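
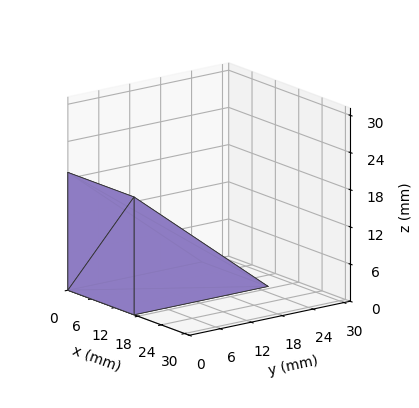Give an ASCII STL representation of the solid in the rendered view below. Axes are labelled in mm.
Reading the render: the shape is a wedge (ramp): 17 × 26 mm base, rising to 19 mm along the y=0 edge and sloping linearly to z=0 at y=26 (dimensions read to the nearest mm from the axis ticks). For the STL, each face is triangulated and given an outward normal.

solid part
  facet normal 0.0000 0.0000 -1.0000
    outer loop
      vertex 17.0 26.0 0.0
      vertex 17.0 0.0 0.0
      vertex 0.0 0.0 0.0
    endloop
  endfacet
  facet normal 0.0000 0.0000 -1.0000
    outer loop
      vertex 0.0 26.0 0.0
      vertex 17.0 26.0 0.0
      vertex 0.0 0.0 0.0
    endloop
  endfacet
  facet normal 0.0000 -1.0000 0.0000
    outer loop
      vertex 0.0 0.0 0.0
      vertex 17.0 0.0 0.0
      vertex 17.0 0.0 19.0
    endloop
  endfacet
  facet normal 0.0000 -1.0000 0.0000
    outer loop
      vertex 0.0 0.0 0.0
      vertex 17.0 0.0 19.0
      vertex 0.0 0.0 19.0
    endloop
  endfacet
  facet normal 0.0000 0.5900 0.8074
    outer loop
      vertex 0.0 0.0 19.0
      vertex 17.0 0.0 19.0
      vertex 17.0 26.0 0.0
    endloop
  endfacet
  facet normal 0.0000 0.5900 0.8074
    outer loop
      vertex 0.0 0.0 19.0
      vertex 17.0 26.0 0.0
      vertex 0.0 26.0 0.0
    endloop
  endfacet
  facet normal -1.0000 0.0000 0.0000
    outer loop
      vertex 0.0 0.0 19.0
      vertex 0.0 26.0 0.0
      vertex 0.0 0.0 0.0
    endloop
  endfacet
  facet normal 1.0000 0.0000 0.0000
    outer loop
      vertex 17.0 0.0 0.0
      vertex 17.0 26.0 0.0
      vertex 17.0 0.0 19.0
    endloop
  endfacet
endsolid part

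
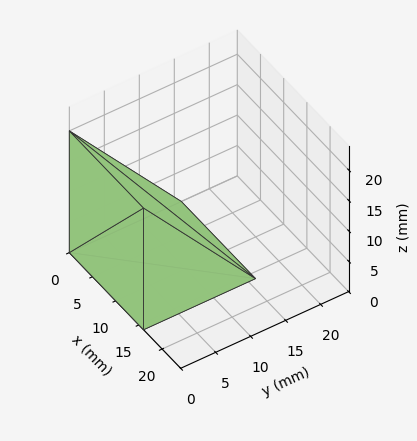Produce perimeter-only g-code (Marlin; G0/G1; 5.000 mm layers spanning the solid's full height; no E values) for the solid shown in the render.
Reading the render: the shape is a wedge (ramp): 16 × 16 mm base, rising to 20 mm along the y=0 edge and sloping linearly to z=0 at y=16 (dimensions read to the nearest mm from the axis ticks). For the g-code, the solid's height is divided into equal slices at the stated Δz and each level perimeter traced with G1 moves after a G0 lift.

; perimeter-only toolpath
G21 ; units = mm
G90 ; absolute positioning
G28 ; home
; layer 1
G0 Z5.000
G0 X0.000 Y0.000
G1 X16.000 Y0.000
G1 X16.000 Y12.000
G1 X0.000 Y12.000
G1 X0.000 Y0.000
; layer 2
G0 Z10.000
G0 X0.000 Y0.000
G1 X16.000 Y0.000
G1 X16.000 Y8.000
G1 X0.000 Y8.000
G1 X0.000 Y0.000
; layer 3
G0 Z15.000
G0 X0.000 Y0.000
G1 X16.000 Y0.000
G1 X16.000 Y4.000
G1 X0.000 Y4.000
G1 X0.000 Y0.000
M2 ; end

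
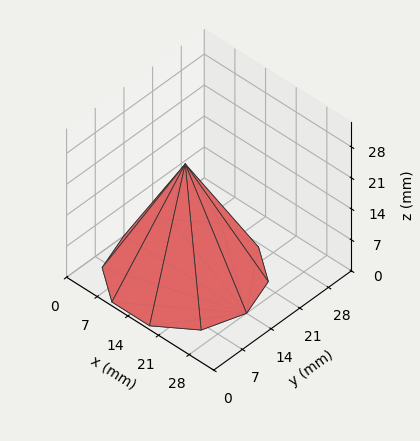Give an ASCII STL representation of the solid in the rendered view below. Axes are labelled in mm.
Reading the render: the shape is a regular 10-sided pyramid, base circumscribed radius ≈ 14 mm, apex at z ≈ 25 mm (dimensions read to the nearest mm from the axis ticks). For the STL, each face is triangulated and given an outward normal.

solid part
  facet normal 0.0000 0.0000 -1.0000
    outer loop
      vertex 18.3 27.3 0.0
      vertex 25.3 22.2 0.0
      vertex 28.0 14.0 0.0
    endloop
  endfacet
  facet normal 0.0000 0.0000 -1.0000
    outer loop
      vertex 9.7 27.3 0.0
      vertex 18.3 27.3 0.0
      vertex 28.0 14.0 0.0
    endloop
  endfacet
  facet normal 0.0000 0.0000 -1.0000
    outer loop
      vertex 2.7 22.2 0.0
      vertex 9.7 27.3 0.0
      vertex 28.0 14.0 0.0
    endloop
  endfacet
  facet normal 0.0000 0.0000 -1.0000
    outer loop
      vertex 0.0 14.0 0.0
      vertex 2.7 22.2 0.0
      vertex 28.0 14.0 0.0
    endloop
  endfacet
  facet normal 0.0000 0.0000 -1.0000
    outer loop
      vertex 2.7 5.8 0.0
      vertex 0.0 14.0 0.0
      vertex 28.0 14.0 0.0
    endloop
  endfacet
  facet normal 0.0000 0.0000 -1.0000
    outer loop
      vertex 9.7 0.7 0.0
      vertex 2.7 5.8 0.0
      vertex 28.0 14.0 0.0
    endloop
  endfacet
  facet normal 0.0000 0.0000 -1.0000
    outer loop
      vertex 18.3 0.7 0.0
      vertex 9.7 0.7 0.0
      vertex 28.0 14.0 0.0
    endloop
  endfacet
  facet normal 0.0000 0.0000 -1.0000
    outer loop
      vertex 25.3 5.8 0.0
      vertex 18.3 0.7 0.0
      vertex 28.0 14.0 0.0
    endloop
  endfacet
  facet normal 0.8386 0.2761 0.4696
    outer loop
      vertex 28.0 14.0 0.0
      vertex 25.3 22.2 0.0
      vertex 14.0 14.0 25.0
    endloop
  endfacet
  facet normal 0.5200 0.7138 0.4692
    outer loop
      vertex 25.3 22.2 0.0
      vertex 18.3 27.3 0.0
      vertex 14.0 14.0 25.0
    endloop
  endfacet
  facet normal 0.0000 0.8828 0.4697
    outer loop
      vertex 18.3 27.3 0.0
      vertex 9.7 27.3 0.0
      vertex 14.0 14.0 25.0
    endloop
  endfacet
  facet normal -0.5200 0.7138 0.4692
    outer loop
      vertex 9.7 27.3 0.0
      vertex 2.7 22.2 0.0
      vertex 14.0 14.0 25.0
    endloop
  endfacet
  facet normal -0.8386 0.2761 0.4696
    outer loop
      vertex 2.7 22.2 0.0
      vertex 0.0 14.0 0.0
      vertex 14.0 14.0 25.0
    endloop
  endfacet
  facet normal -0.8386 -0.2761 0.4696
    outer loop
      vertex 0.0 14.0 0.0
      vertex 2.7 5.8 0.0
      vertex 14.0 14.0 25.0
    endloop
  endfacet
  facet normal -0.5200 -0.7138 0.4692
    outer loop
      vertex 2.7 5.8 0.0
      vertex 9.7 0.7 0.0
      vertex 14.0 14.0 25.0
    endloop
  endfacet
  facet normal 0.0000 -0.8828 0.4697
    outer loop
      vertex 9.7 0.7 0.0
      vertex 18.3 0.7 0.0
      vertex 14.0 14.0 25.0
    endloop
  endfacet
  facet normal 0.5200 -0.7138 0.4692
    outer loop
      vertex 18.3 0.7 0.0
      vertex 25.3 5.8 0.0
      vertex 14.0 14.0 25.0
    endloop
  endfacet
  facet normal 0.8386 -0.2761 0.4696
    outer loop
      vertex 25.3 5.8 0.0
      vertex 28.0 14.0 0.0
      vertex 14.0 14.0 25.0
    endloop
  endfacet
endsolid part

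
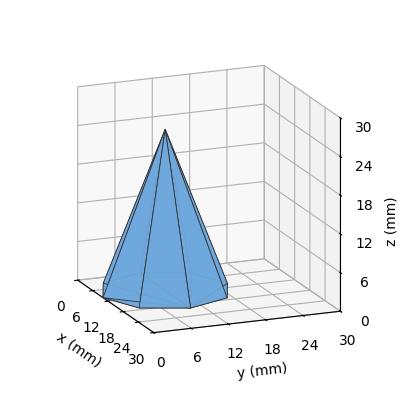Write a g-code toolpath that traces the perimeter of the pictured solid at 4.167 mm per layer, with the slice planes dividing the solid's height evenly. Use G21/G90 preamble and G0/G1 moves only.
Reading the render: the shape is a regular 8-sided pyramid, base circumscribed radius ≈ 10 mm, apex at z ≈ 25 mm (dimensions read to the nearest mm from the axis ticks). For the g-code, the solid's height is divided into equal slices at the stated Δz and each level perimeter traced with G1 moves after a G0 lift.

; perimeter-only toolpath
G21 ; units = mm
G90 ; absolute positioning
G28 ; home
; layer 1
G0 Z4.167
G0 X18.333 Y10.000
G1 X15.893 Y15.893
G1 X10.000 Y18.333
G1 X4.107 Y15.893
G1 X1.667 Y10.000
G1 X4.107 Y4.107
G1 X10.000 Y1.667
G1 X15.893 Y4.107
G1 X18.333 Y10.000
; layer 2
G0 Z8.333
G0 X16.667 Y10.000
G1 X14.714 Y14.714
G1 X10.000 Y16.667
G1 X5.286 Y14.714
G1 X3.333 Y10.000
G1 X5.286 Y5.286
G1 X10.000 Y3.333
G1 X14.714 Y5.286
G1 X16.667 Y10.000
; layer 3
G0 Z12.500
G0 X15.000 Y10.000
G1 X13.536 Y13.536
G1 X10.000 Y15.000
G1 X6.465 Y13.536
G1 X5.000 Y10.000
G1 X6.465 Y6.465
G1 X10.000 Y5.000
G1 X13.536 Y6.465
G1 X15.000 Y10.000
; layer 4
G0 Z16.667
G0 X13.333 Y10.000
G1 X12.357 Y12.357
G1 X10.000 Y13.333
G1 X7.643 Y12.357
G1 X6.667 Y10.000
G1 X7.643 Y7.643
G1 X10.000 Y6.667
G1 X12.357 Y7.643
G1 X13.333 Y10.000
; layer 5
G0 Z20.833
G0 X11.667 Y10.000
G1 X11.178 Y11.178
G1 X10.000 Y11.667
G1 X8.822 Y11.178
G1 X8.333 Y10.000
G1 X8.822 Y8.822
G1 X10.000 Y8.333
G1 X11.178 Y8.822
G1 X11.667 Y10.000
M2 ; end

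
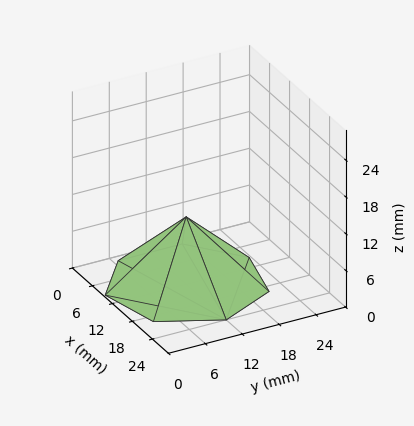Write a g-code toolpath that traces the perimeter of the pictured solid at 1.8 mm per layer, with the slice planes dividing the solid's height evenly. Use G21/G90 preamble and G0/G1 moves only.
Reading the render: the shape is a regular 7-sided pyramid, base circumscribed radius ≈ 12 mm, apex at z ≈ 11 mm (dimensions read to the nearest mm from the axis ticks). For the g-code, the solid's height is divided into equal slices at the stated Δz and each level perimeter traced with G1 moves after a G0 lift.

; perimeter-only toolpath
G21 ; units = mm
G90 ; absolute positioning
G28 ; home
; layer 1
G0 Z1.8
G0 X22.0 Y12.0
G1 X18.2 Y19.8
G1 X9.8 Y21.8
G1 X3.0 Y16.3
G1 X3.0 Y7.7
G1 X9.8 Y2.2
G1 X18.2 Y4.2
G1 X22.0 Y12.0
; layer 2
G0 Z3.7
G0 X20.0 Y12.0
G1 X17.0 Y18.3
G1 X10.2 Y19.8
G1 X4.8 Y15.5
G1 X4.8 Y8.5
G1 X10.2 Y4.2
G1 X17.0 Y5.7
G1 X20.0 Y12.0
; layer 3
G0 Z5.5
G0 X18.0 Y12.0
G1 X15.8 Y16.7
G1 X10.7 Y17.9
G1 X6.6 Y14.6
G1 X6.6 Y9.4
G1 X10.7 Y6.2
G1 X15.8 Y7.3
G1 X18.0 Y12.0
; layer 4
G0 Z7.3
G0 X16.0 Y12.0
G1 X14.5 Y15.1
G1 X11.1 Y15.9
G1 X8.4 Y13.7
G1 X8.4 Y10.3
G1 X11.1 Y8.1
G1 X14.5 Y8.9
G1 X16.0 Y12.0
; layer 5
G0 Z9.2
G0 X14.0 Y12.0
G1 X13.3 Y13.6
G1 X11.6 Y14.0
G1 X10.2 Y12.9
G1 X10.2 Y11.1
G1 X11.6 Y10.1
G1 X13.3 Y10.4
G1 X14.0 Y12.0
M2 ; end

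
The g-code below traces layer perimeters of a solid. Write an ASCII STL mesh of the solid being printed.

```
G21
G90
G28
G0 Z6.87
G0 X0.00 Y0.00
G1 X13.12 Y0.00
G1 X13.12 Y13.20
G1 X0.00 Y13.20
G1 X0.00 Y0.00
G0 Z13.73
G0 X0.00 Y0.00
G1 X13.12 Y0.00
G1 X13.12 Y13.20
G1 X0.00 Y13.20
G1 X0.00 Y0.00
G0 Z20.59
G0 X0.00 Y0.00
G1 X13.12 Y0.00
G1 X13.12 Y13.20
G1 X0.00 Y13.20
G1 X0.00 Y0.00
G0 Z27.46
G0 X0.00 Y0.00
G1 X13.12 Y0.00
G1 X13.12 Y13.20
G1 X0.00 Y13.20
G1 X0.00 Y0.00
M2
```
solid part
  facet normal 0.0000 0.0000 -1.0000
    outer loop
      vertex 13.12 13.20 0.00
      vertex 13.12 0.00 0.00
      vertex 0.00 0.00 0.00
    endloop
  endfacet
  facet normal 0.0000 0.0000 -1.0000
    outer loop
      vertex 0.00 13.20 0.00
      vertex 13.12 13.20 0.00
      vertex 0.00 0.00 0.00
    endloop
  endfacet
  facet normal 0.0000 0.0000 1.0000
    outer loop
      vertex 0.00 0.00 27.46
      vertex 13.12 0.00 27.46
      vertex 13.12 13.20 27.46
    endloop
  endfacet
  facet normal 0.0000 0.0000 1.0000
    outer loop
      vertex 0.00 0.00 27.46
      vertex 13.12 13.20 27.46
      vertex 0.00 13.20 27.46
    endloop
  endfacet
  facet normal 0.0000 -1.0000 0.0000
    outer loop
      vertex 0.00 0.00 0.00
      vertex 13.12 0.00 0.00
      vertex 13.12 0.00 27.46
    endloop
  endfacet
  facet normal 0.0000 -1.0000 0.0000
    outer loop
      vertex 0.00 0.00 0.00
      vertex 13.12 0.00 27.46
      vertex 0.00 0.00 27.46
    endloop
  endfacet
  facet normal 0.0000 1.0000 0.0000
    outer loop
      vertex 13.12 13.20 27.46
      vertex 13.12 13.20 0.00
      vertex 0.00 13.20 0.00
    endloop
  endfacet
  facet normal 0.0000 1.0000 0.0000
    outer loop
      vertex 0.00 13.20 27.46
      vertex 13.12 13.20 27.46
      vertex 0.00 13.20 0.00
    endloop
  endfacet
  facet normal -1.0000 0.0000 0.0000
    outer loop
      vertex 0.00 13.20 27.46
      vertex 0.00 13.20 0.00
      vertex 0.00 0.00 0.00
    endloop
  endfacet
  facet normal -1.0000 0.0000 0.0000
    outer loop
      vertex 0.00 0.00 27.46
      vertex 0.00 13.20 27.46
      vertex 0.00 0.00 0.00
    endloop
  endfacet
  facet normal 1.0000 0.0000 0.0000
    outer loop
      vertex 13.12 0.00 0.00
      vertex 13.12 13.20 0.00
      vertex 13.12 13.20 27.46
    endloop
  endfacet
  facet normal 1.0000 0.0000 0.0000
    outer loop
      vertex 13.12 0.00 0.00
      vertex 13.12 13.20 27.46
      vertex 13.12 0.00 27.46
    endloop
  endfacet
endsolid part

The G0 Z moves step by Δz≈6.87 mm. Every layer's G1 loop is the same polygon, so the solid is a straight extrusion of it from z=0 to z≈27.5. Closing with flat bottom and top caps and triangulating gives 12 facets — a rectangular box, roughly 13.1 × 13.2 mm footprint and 27.5 mm tall.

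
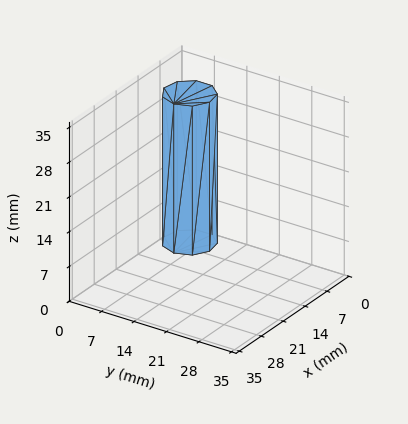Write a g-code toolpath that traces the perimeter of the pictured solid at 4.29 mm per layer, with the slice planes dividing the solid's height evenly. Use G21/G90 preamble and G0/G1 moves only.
Reading the render: the shape is a regular 9-sided prism (a cylinder approximated with 9 flat sides), circumscribed radius ≈ 5 mm, height ≈ 30 mm (dimensions read to the nearest mm from the axis ticks). For the g-code, the solid's height is divided into equal slices at the stated Δz and each level perimeter traced with G1 moves after a G0 lift.

; perimeter-only toolpath
G21 ; units = mm
G90 ; absolute positioning
G28 ; home
; layer 1
G0 Z4.29
G0 X10.00 Y5.00
G1 X8.83 Y8.21
G1 X5.87 Y9.92
G1 X2.50 Y9.33
G1 X0.30 Y6.71
G1 X0.30 Y3.29
G1 X2.50 Y0.67
G1 X5.87 Y0.08
G1 X8.83 Y1.79
G1 X10.00 Y5.00
; layer 2
G0 Z8.57
G0 X10.00 Y5.00
G1 X8.83 Y8.21
G1 X5.87 Y9.92
G1 X2.50 Y9.33
G1 X0.30 Y6.71
G1 X0.30 Y3.29
G1 X2.50 Y0.67
G1 X5.87 Y0.08
G1 X8.83 Y1.79
G1 X10.00 Y5.00
; layer 3
G0 Z12.86
G0 X10.00 Y5.00
G1 X8.83 Y8.21
G1 X5.87 Y9.92
G1 X2.50 Y9.33
G1 X0.30 Y6.71
G1 X0.30 Y3.29
G1 X2.50 Y0.67
G1 X5.87 Y0.08
G1 X8.83 Y1.79
G1 X10.00 Y5.00
; layer 4
G0 Z17.14
G0 X10.00 Y5.00
G1 X8.83 Y8.21
G1 X5.87 Y9.92
G1 X2.50 Y9.33
G1 X0.30 Y6.71
G1 X0.30 Y3.29
G1 X2.50 Y0.67
G1 X5.87 Y0.08
G1 X8.83 Y1.79
G1 X10.00 Y5.00
; layer 5
G0 Z21.43
G0 X10.00 Y5.00
G1 X8.83 Y8.21
G1 X5.87 Y9.92
G1 X2.50 Y9.33
G1 X0.30 Y6.71
G1 X0.30 Y3.29
G1 X2.50 Y0.67
G1 X5.87 Y0.08
G1 X8.83 Y1.79
G1 X10.00 Y5.00
; layer 6
G0 Z25.71
G0 X10.00 Y5.00
G1 X8.83 Y8.21
G1 X5.87 Y9.92
G1 X2.50 Y9.33
G1 X0.30 Y6.71
G1 X0.30 Y3.29
G1 X2.50 Y0.67
G1 X5.87 Y0.08
G1 X8.83 Y1.79
G1 X10.00 Y5.00
; layer 7
G0 Z30.00
G0 X10.00 Y5.00
G1 X8.83 Y8.21
G1 X5.87 Y9.92
G1 X2.50 Y9.33
G1 X0.30 Y6.71
G1 X0.30 Y3.29
G1 X2.50 Y0.67
G1 X5.87 Y0.08
G1 X8.83 Y1.79
G1 X10.00 Y5.00
M2 ; end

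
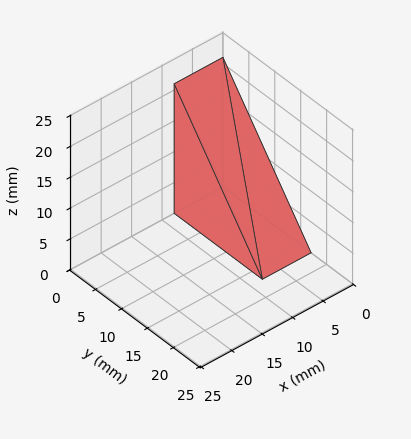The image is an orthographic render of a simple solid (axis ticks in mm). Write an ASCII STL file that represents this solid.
Reading the render: the shape is a wedge (ramp): 8 × 17 mm base, rising to 21 mm along the y=0 edge and sloping linearly to z=0 at y=17 (dimensions read to the nearest mm from the axis ticks). For the STL, each face is triangulated and given an outward normal.

solid part
  facet normal 0.0000 0.0000 -1.0000
    outer loop
      vertex 8.0 17.0 0.0
      vertex 8.0 0.0 0.0
      vertex 0.0 0.0 0.0
    endloop
  endfacet
  facet normal 0.0000 0.0000 -1.0000
    outer loop
      vertex 0.0 17.0 0.0
      vertex 8.0 17.0 0.0
      vertex 0.0 0.0 0.0
    endloop
  endfacet
  facet normal 0.0000 -1.0000 0.0000
    outer loop
      vertex 0.0 0.0 0.0
      vertex 8.0 0.0 0.0
      vertex 8.0 0.0 21.0
    endloop
  endfacet
  facet normal 0.0000 -1.0000 0.0000
    outer loop
      vertex 0.0 0.0 0.0
      vertex 8.0 0.0 21.0
      vertex 0.0 0.0 21.0
    endloop
  endfacet
  facet normal 0.0000 0.7772 0.6292
    outer loop
      vertex 0.0 0.0 21.0
      vertex 8.0 0.0 21.0
      vertex 8.0 17.0 0.0
    endloop
  endfacet
  facet normal 0.0000 0.7772 0.6292
    outer loop
      vertex 0.0 0.0 21.0
      vertex 8.0 17.0 0.0
      vertex 0.0 17.0 0.0
    endloop
  endfacet
  facet normal -1.0000 0.0000 0.0000
    outer loop
      vertex 0.0 0.0 21.0
      vertex 0.0 17.0 0.0
      vertex 0.0 0.0 0.0
    endloop
  endfacet
  facet normal 1.0000 0.0000 0.0000
    outer loop
      vertex 8.0 0.0 0.0
      vertex 8.0 17.0 0.0
      vertex 8.0 0.0 21.0
    endloop
  endfacet
endsolid part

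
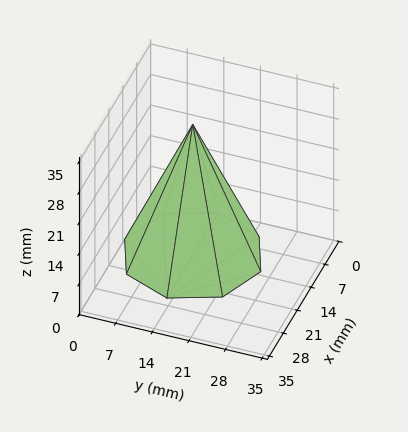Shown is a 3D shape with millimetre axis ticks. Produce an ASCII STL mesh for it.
Reading the render: the shape is a regular 8-sided pyramid, base circumscribed radius ≈ 13 mm, apex at z ≈ 30 mm (dimensions read to the nearest mm from the axis ticks). For the STL, each face is triangulated and given an outward normal.

solid part
  facet normal 0.0000 0.0000 -1.0000
    outer loop
      vertex 13.00 26.00 0.00
      vertex 22.19 22.19 0.00
      vertex 26.00 13.00 0.00
    endloop
  endfacet
  facet normal 0.0000 0.0000 -1.0000
    outer loop
      vertex 3.81 22.19 0.00
      vertex 13.00 26.00 0.00
      vertex 26.00 13.00 0.00
    endloop
  endfacet
  facet normal 0.0000 0.0000 -1.0000
    outer loop
      vertex 0.00 13.00 0.00
      vertex 3.81 22.19 0.00
      vertex 26.00 13.00 0.00
    endloop
  endfacet
  facet normal 0.0000 0.0000 -1.0000
    outer loop
      vertex 3.81 3.81 0.00
      vertex 0.00 13.00 0.00
      vertex 26.00 13.00 0.00
    endloop
  endfacet
  facet normal 0.0000 0.0000 -1.0000
    outer loop
      vertex 13.00 0.00 0.00
      vertex 3.81 3.81 0.00
      vertex 26.00 13.00 0.00
    endloop
  endfacet
  facet normal 0.0000 0.0000 -1.0000
    outer loop
      vertex 22.19 3.81 0.00
      vertex 13.00 0.00 0.00
      vertex 26.00 13.00 0.00
    endloop
  endfacet
  facet normal 0.8576 0.3555 0.3716
    outer loop
      vertex 26.00 13.00 0.00
      vertex 22.19 22.19 0.00
      vertex 13.00 13.00 30.00
    endloop
  endfacet
  facet normal 0.3555 0.8576 0.3716
    outer loop
      vertex 22.19 22.19 0.00
      vertex 13.00 26.00 0.00
      vertex 13.00 13.00 30.00
    endloop
  endfacet
  facet normal -0.3555 0.8576 0.3716
    outer loop
      vertex 13.00 26.00 0.00
      vertex 3.81 22.19 0.00
      vertex 13.00 13.00 30.00
    endloop
  endfacet
  facet normal -0.8576 0.3555 0.3716
    outer loop
      vertex 3.81 22.19 0.00
      vertex 0.00 13.00 0.00
      vertex 13.00 13.00 30.00
    endloop
  endfacet
  facet normal -0.8576 -0.3555 0.3716
    outer loop
      vertex 0.00 13.00 0.00
      vertex 3.81 3.81 0.00
      vertex 13.00 13.00 30.00
    endloop
  endfacet
  facet normal -0.3555 -0.8576 0.3716
    outer loop
      vertex 3.81 3.81 0.00
      vertex 13.00 0.00 0.00
      vertex 13.00 13.00 30.00
    endloop
  endfacet
  facet normal 0.3555 -0.8576 0.3716
    outer loop
      vertex 13.00 0.00 0.00
      vertex 22.19 3.81 0.00
      vertex 13.00 13.00 30.00
    endloop
  endfacet
  facet normal 0.8576 -0.3555 0.3716
    outer loop
      vertex 22.19 3.81 0.00
      vertex 26.00 13.00 0.00
      vertex 13.00 13.00 30.00
    endloop
  endfacet
endsolid part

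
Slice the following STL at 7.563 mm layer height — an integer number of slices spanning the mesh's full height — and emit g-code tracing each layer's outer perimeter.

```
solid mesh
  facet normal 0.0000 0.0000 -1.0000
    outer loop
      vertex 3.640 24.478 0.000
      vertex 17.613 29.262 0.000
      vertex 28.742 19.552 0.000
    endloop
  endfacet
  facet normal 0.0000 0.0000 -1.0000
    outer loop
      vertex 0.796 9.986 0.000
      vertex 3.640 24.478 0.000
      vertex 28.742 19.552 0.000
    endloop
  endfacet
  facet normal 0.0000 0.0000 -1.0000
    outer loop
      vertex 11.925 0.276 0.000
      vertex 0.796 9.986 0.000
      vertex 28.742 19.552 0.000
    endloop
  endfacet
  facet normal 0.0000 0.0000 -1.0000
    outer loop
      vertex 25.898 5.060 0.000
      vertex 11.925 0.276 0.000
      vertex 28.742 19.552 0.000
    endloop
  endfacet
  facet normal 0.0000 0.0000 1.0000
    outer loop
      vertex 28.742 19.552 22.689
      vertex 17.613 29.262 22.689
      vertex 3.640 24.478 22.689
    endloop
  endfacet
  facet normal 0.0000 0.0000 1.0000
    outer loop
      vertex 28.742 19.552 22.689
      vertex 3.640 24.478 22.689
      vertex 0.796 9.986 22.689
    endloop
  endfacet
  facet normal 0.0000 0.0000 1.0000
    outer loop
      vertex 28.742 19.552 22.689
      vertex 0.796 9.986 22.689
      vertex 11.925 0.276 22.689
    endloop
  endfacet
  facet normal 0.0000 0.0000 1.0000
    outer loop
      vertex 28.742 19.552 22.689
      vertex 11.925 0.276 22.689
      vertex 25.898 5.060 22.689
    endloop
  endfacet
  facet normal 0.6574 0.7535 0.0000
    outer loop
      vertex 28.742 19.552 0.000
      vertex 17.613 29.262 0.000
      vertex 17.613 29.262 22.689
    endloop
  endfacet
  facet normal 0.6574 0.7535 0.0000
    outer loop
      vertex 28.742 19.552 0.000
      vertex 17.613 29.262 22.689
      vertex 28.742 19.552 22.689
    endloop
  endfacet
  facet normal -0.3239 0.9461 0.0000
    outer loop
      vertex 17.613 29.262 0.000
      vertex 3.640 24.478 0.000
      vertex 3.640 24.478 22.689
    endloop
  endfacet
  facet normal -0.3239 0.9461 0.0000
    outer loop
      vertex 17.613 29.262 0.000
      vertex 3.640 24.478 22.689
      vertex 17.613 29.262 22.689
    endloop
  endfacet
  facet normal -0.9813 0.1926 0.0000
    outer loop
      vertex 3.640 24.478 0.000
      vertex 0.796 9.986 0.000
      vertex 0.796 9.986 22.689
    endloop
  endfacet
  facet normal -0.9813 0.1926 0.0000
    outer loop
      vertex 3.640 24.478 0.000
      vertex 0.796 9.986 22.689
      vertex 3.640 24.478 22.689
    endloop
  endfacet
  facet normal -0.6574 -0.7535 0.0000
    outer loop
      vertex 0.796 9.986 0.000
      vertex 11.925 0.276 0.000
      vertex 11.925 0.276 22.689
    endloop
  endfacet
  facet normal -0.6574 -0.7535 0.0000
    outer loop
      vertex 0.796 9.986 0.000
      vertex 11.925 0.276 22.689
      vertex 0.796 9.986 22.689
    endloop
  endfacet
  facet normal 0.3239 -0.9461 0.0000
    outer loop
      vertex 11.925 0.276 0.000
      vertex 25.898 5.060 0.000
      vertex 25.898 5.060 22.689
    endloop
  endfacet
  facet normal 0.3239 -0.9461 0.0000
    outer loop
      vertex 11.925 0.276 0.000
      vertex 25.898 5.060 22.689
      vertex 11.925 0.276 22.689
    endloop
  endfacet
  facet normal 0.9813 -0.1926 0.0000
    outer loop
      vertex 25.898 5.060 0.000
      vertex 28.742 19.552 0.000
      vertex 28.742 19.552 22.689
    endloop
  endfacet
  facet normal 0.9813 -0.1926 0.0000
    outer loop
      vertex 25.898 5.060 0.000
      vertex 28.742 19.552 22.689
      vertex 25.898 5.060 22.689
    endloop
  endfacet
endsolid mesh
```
; perimeter-only toolpath
G21 ; units = mm
G90 ; absolute positioning
G28 ; home
; layer 1
G0 Z7.563
G0 X28.742 Y19.552
G1 X17.613 Y29.262
G1 X3.640 Y24.478
G1 X0.796 Y9.986
G1 X11.925 Y0.276
G1 X25.898 Y5.060
G1 X28.742 Y19.552
; layer 2
G0 Z15.126
G0 X28.742 Y19.552
G1 X17.613 Y29.262
G1 X3.640 Y24.478
G1 X0.796 Y9.986
G1 X11.925 Y0.276
G1 X25.898 Y5.060
G1 X28.742 Y19.552
; layer 3
G0 Z22.689
G0 X28.742 Y19.552
G1 X17.613 Y29.262
G1 X3.640 Y24.478
G1 X0.796 Y9.986
G1 X11.925 Y0.276
G1 X25.898 Y5.060
G1 X28.742 Y19.552
M2 ; end

The solid is a regular 6-sided prism (a cylinder approximated with 6 flat sides), circumscribed radius ≈ 14.8 mm, height ≈ 22.7 mm. Slicing at Δz = 7.563 mm — 3 equal slices spanning the solid's height, so layer i sits at z = i·h/3 — gives 3 non-empty perimeters. Each is a 6-segment closed polygon; G0 lifts to the layer z and rapids to the start vertex, then G1 traces the edges.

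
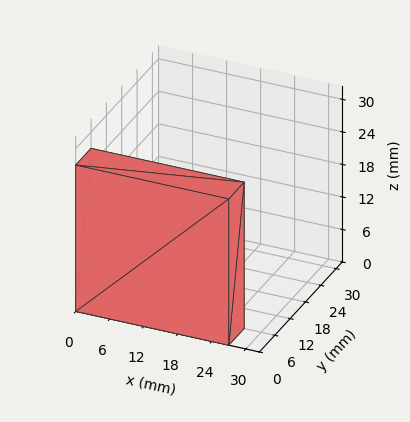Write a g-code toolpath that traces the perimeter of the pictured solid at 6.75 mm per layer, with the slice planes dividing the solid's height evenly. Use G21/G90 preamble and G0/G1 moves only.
Reading the render: the shape is a rectangular box, roughly 27 × 6 mm footprint and 27 mm tall (dimensions read to the nearest mm from the axis ticks). For the g-code, the solid's height is divided into equal slices at the stated Δz and each level perimeter traced with G1 moves after a G0 lift.

; perimeter-only toolpath
G21 ; units = mm
G90 ; absolute positioning
G28 ; home
; layer 1
G0 Z6.75
G0 X0.00 Y0.00
G1 X27.00 Y0.00
G1 X27.00 Y6.00
G1 X0.00 Y6.00
G1 X0.00 Y0.00
; layer 2
G0 Z13.50
G0 X0.00 Y0.00
G1 X27.00 Y0.00
G1 X27.00 Y6.00
G1 X0.00 Y6.00
G1 X0.00 Y0.00
; layer 3
G0 Z20.25
G0 X0.00 Y0.00
G1 X27.00 Y0.00
G1 X27.00 Y6.00
G1 X0.00 Y6.00
G1 X0.00 Y0.00
; layer 4
G0 Z27.00
G0 X0.00 Y0.00
G1 X27.00 Y0.00
G1 X27.00 Y6.00
G1 X0.00 Y6.00
G1 X0.00 Y0.00
M2 ; end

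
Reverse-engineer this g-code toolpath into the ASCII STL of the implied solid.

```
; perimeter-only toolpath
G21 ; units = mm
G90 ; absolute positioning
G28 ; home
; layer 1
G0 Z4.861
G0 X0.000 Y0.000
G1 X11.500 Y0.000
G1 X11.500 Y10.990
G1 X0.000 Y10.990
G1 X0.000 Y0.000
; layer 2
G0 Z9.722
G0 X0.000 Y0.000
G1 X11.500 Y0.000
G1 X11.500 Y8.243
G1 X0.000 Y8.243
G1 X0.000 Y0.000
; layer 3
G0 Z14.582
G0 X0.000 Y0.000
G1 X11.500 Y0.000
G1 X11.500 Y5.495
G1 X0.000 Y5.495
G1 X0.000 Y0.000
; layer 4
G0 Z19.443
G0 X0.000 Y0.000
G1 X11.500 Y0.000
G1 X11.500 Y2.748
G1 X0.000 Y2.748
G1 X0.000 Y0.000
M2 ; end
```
solid part
  facet normal 0.0000 0.0000 -1.0000
    outer loop
      vertex 11.500 13.738 0.000
      vertex 11.500 0.000 0.000
      vertex 0.000 0.000 0.000
    endloop
  endfacet
  facet normal 0.0000 0.0000 -1.0000
    outer loop
      vertex 0.000 13.738 0.000
      vertex 11.500 13.738 0.000
      vertex 0.000 0.000 0.000
    endloop
  endfacet
  facet normal 0.0000 -1.0000 0.0000
    outer loop
      vertex 0.000 0.000 0.000
      vertex 11.500 0.000 0.000
      vertex 11.500 0.000 24.304
    endloop
  endfacet
  facet normal 0.0000 -1.0000 0.0000
    outer loop
      vertex 0.000 0.000 0.000
      vertex 11.500 0.000 24.304
      vertex 0.000 0.000 24.304
    endloop
  endfacet
  facet normal 0.0000 0.8705 0.4921
    outer loop
      vertex 0.000 0.000 24.304
      vertex 11.500 0.000 24.304
      vertex 11.500 13.738 0.000
    endloop
  endfacet
  facet normal 0.0000 0.8705 0.4921
    outer loop
      vertex 0.000 0.000 24.304
      vertex 11.500 13.738 0.000
      vertex 0.000 13.738 0.000
    endloop
  endfacet
  facet normal -1.0000 0.0000 0.0000
    outer loop
      vertex 0.000 0.000 24.304
      vertex 0.000 13.738 0.000
      vertex 0.000 0.000 0.000
    endloop
  endfacet
  facet normal 1.0000 0.0000 0.0000
    outer loop
      vertex 11.500 0.000 0.000
      vertex 11.500 13.738 0.000
      vertex 11.500 0.000 24.304
    endloop
  endfacet
endsolid part

The G0 Z moves step by Δz≈4.861 mm. The G1 loops shrink linearly with z, so the solid tapers from its base footprint up to z≈24.3. Closing with a flat bottom cap and the tapered top and triangulating gives 8 facets — a wedge (ramp): 11.5 × 13.7 mm base, rising to 24.3 mm along the y=0 edge and sloping linearly to z=0 at y=13.7.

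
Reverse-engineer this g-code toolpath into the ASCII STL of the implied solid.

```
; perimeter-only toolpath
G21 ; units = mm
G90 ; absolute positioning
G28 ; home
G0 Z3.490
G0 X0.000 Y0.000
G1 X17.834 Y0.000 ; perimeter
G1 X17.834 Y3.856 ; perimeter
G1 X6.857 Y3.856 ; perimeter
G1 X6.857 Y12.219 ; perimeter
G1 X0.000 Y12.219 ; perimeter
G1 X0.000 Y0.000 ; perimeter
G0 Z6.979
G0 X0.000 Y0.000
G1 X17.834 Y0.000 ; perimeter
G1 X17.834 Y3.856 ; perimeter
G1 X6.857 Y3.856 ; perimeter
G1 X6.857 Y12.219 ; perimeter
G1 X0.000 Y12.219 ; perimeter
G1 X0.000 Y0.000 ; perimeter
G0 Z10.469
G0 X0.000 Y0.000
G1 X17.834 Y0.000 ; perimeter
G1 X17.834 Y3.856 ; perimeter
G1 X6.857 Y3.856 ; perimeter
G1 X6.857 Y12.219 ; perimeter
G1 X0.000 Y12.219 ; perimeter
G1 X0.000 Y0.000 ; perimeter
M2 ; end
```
solid part
  facet normal 0.0000 0.0000 -1.0000
    outer loop
      vertex 17.834 3.856 0.000
      vertex 17.834 0.000 0.000
      vertex 0.000 0.000 0.000
    endloop
  endfacet
  facet normal 0.0000 0.0000 -1.0000
    outer loop
      vertex 6.857 3.856 0.000
      vertex 17.834 3.856 0.000
      vertex 0.000 0.000 0.000
    endloop
  endfacet
  facet normal 0.0000 0.0000 -1.0000
    outer loop
      vertex 6.857 12.219 0.000
      vertex 6.857 3.856 0.000
      vertex 0.000 0.000 0.000
    endloop
  endfacet
  facet normal 0.0000 0.0000 -1.0000
    outer loop
      vertex 0.000 12.219 0.000
      vertex 6.857 12.219 0.000
      vertex 0.000 0.000 0.000
    endloop
  endfacet
  facet normal 0.0000 0.0000 1.0000
    outer loop
      vertex 0.000 0.000 10.469
      vertex 17.834 0.000 10.469
      vertex 17.834 3.856 10.469
    endloop
  endfacet
  facet normal 0.0000 0.0000 1.0000
    outer loop
      vertex 0.000 0.000 10.469
      vertex 17.834 3.856 10.469
      vertex 6.857 3.856 10.469
    endloop
  endfacet
  facet normal 0.0000 0.0000 1.0000
    outer loop
      vertex 0.000 0.000 10.469
      vertex 6.857 3.856 10.469
      vertex 6.857 12.219 10.469
    endloop
  endfacet
  facet normal 0.0000 0.0000 1.0000
    outer loop
      vertex 0.000 0.000 10.469
      vertex 6.857 12.219 10.469
      vertex 0.000 12.219 10.469
    endloop
  endfacet
  facet normal 0.0000 -1.0000 0.0000
    outer loop
      vertex 0.000 0.000 0.000
      vertex 17.834 0.000 0.000
      vertex 17.834 0.000 10.469
    endloop
  endfacet
  facet normal 0.0000 -1.0000 0.0000
    outer loop
      vertex 0.000 0.000 0.000
      vertex 17.834 0.000 10.469
      vertex 0.000 0.000 10.469
    endloop
  endfacet
  facet normal 1.0000 0.0000 0.0000
    outer loop
      vertex 17.834 0.000 0.000
      vertex 17.834 3.856 0.000
      vertex 17.834 3.856 10.469
    endloop
  endfacet
  facet normal 1.0000 0.0000 0.0000
    outer loop
      vertex 17.834 0.000 0.000
      vertex 17.834 3.856 10.469
      vertex 17.834 0.000 10.469
    endloop
  endfacet
  facet normal 0.0000 1.0000 0.0000
    outer loop
      vertex 17.834 3.856 0.000
      vertex 6.857 3.856 0.000
      vertex 6.857 3.856 10.469
    endloop
  endfacet
  facet normal 0.0000 1.0000 0.0000
    outer loop
      vertex 17.834 3.856 0.000
      vertex 6.857 3.856 10.469
      vertex 17.834 3.856 10.469
    endloop
  endfacet
  facet normal 1.0000 0.0000 0.0000
    outer loop
      vertex 6.857 3.856 0.000
      vertex 6.857 12.219 0.000
      vertex 6.857 12.219 10.469
    endloop
  endfacet
  facet normal 1.0000 0.0000 0.0000
    outer loop
      vertex 6.857 3.856 0.000
      vertex 6.857 12.219 10.469
      vertex 6.857 3.856 10.469
    endloop
  endfacet
  facet normal 0.0000 1.0000 0.0000
    outer loop
      vertex 6.857 12.219 0.000
      vertex 0.000 12.219 0.000
      vertex 0.000 12.219 10.469
    endloop
  endfacet
  facet normal 0.0000 1.0000 0.0000
    outer loop
      vertex 6.857 12.219 0.000
      vertex 0.000 12.219 10.469
      vertex 6.857 12.219 10.469
    endloop
  endfacet
  facet normal -1.0000 0.0000 0.0000
    outer loop
      vertex 0.000 12.219 0.000
      vertex 0.000 0.000 0.000
      vertex 0.000 0.000 10.469
    endloop
  endfacet
  facet normal -1.0000 0.0000 0.0000
    outer loop
      vertex 0.000 12.219 0.000
      vertex 0.000 0.000 10.469
      vertex 0.000 12.219 10.469
    endloop
  endfacet
endsolid part

The G0 Z moves step by Δz≈3.490 mm. Every layer's G1 loop is the same polygon, so the solid is a straight extrusion of it from z=0 to z≈10.5. Closing with flat bottom and top caps and triangulating gives 20 facets — an L-shaped prism: outer 17.8 × 12.2 mm, arm thicknesses ≈ 3.86 mm (horizontal) and 6.86 mm (vertical), extruded 10.5 mm in z.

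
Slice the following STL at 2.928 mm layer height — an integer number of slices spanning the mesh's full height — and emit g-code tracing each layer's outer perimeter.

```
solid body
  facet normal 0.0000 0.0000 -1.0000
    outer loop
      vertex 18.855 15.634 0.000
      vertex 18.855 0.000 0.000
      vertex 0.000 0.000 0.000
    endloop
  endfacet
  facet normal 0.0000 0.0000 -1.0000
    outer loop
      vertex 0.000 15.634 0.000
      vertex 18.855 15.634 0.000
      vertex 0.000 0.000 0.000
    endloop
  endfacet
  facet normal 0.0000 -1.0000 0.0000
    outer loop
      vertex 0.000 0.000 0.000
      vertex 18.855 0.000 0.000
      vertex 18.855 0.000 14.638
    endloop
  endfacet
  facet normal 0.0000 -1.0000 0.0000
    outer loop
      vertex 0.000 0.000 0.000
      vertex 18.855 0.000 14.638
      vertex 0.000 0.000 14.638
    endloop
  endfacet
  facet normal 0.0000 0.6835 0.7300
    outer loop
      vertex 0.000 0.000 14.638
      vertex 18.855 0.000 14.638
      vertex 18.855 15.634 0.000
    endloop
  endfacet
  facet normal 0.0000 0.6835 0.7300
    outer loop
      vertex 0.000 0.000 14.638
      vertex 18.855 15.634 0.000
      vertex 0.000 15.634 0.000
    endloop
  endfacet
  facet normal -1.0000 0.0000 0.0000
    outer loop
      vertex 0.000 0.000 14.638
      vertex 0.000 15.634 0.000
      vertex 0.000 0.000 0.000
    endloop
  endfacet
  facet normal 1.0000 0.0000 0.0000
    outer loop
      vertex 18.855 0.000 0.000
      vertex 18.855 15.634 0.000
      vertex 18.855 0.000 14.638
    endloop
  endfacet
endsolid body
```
; perimeter-only toolpath
G21 ; units = mm
G90 ; absolute positioning
G28 ; home
; layer 1
G0 Z2.928
G0 X0.000 Y0.000
G1 X18.855 Y0.000
G1 X18.855 Y12.507
G1 X0.000 Y12.507
G1 X0.000 Y0.000
; layer 2
G0 Z5.855
G0 X0.000 Y0.000
G1 X18.855 Y0.000
G1 X18.855 Y9.380
G1 X0.000 Y9.380
G1 X0.000 Y0.000
; layer 3
G0 Z8.783
G0 X0.000 Y0.000
G1 X18.855 Y0.000
G1 X18.855 Y6.254
G1 X0.000 Y6.254
G1 X0.000 Y0.000
; layer 4
G0 Z11.710
G0 X0.000 Y0.000
G1 X18.855 Y0.000
G1 X18.855 Y3.127
G1 X0.000 Y3.127
G1 X0.000 Y0.000
M2 ; end

The solid is a wedge (ramp): 18.9 × 15.6 mm base, rising to 14.6 mm along the y=0 edge and sloping linearly to z=0 at y=15.6. Slicing at Δz = 2.928 mm — 5 equal slices spanning the solid's height, so layer i sits at z = i·h/5 — gives 4 non-empty perimeters. Each is a 4-segment closed polygon; G0 lifts to the layer z and rapids to the start vertex, then G1 traces the edges. The cross-section shrinks linearly with z (the slice at the apex is degenerate and omitted).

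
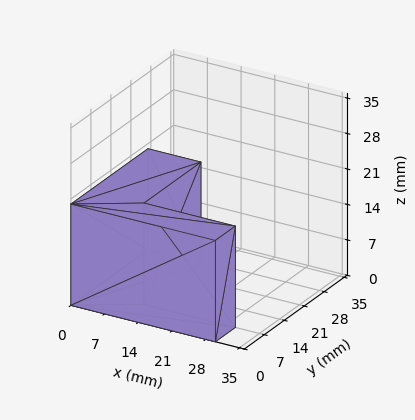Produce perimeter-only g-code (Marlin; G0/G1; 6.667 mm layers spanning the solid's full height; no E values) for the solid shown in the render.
Reading the render: the shape is an L-shaped prism: outer 30 × 27 mm, arm thicknesses ≈ 7 mm (horizontal) and 11 mm (vertical), extruded 20 mm in z (dimensions read to the nearest mm from the axis ticks). For the g-code, the solid's height is divided into equal slices at the stated Δz and each level perimeter traced with G1 moves after a G0 lift.

; perimeter-only toolpath
G21 ; units = mm
G90 ; absolute positioning
G28 ; home
; layer 1
G0 Z6.667
G0 X0.000 Y0.000
G1 X30.000 Y0.000
G1 X30.000 Y7.000
G1 X11.000 Y7.000
G1 X11.000 Y27.000
G1 X0.000 Y27.000
G1 X0.000 Y0.000
; layer 2
G0 Z13.333
G0 X0.000 Y0.000
G1 X30.000 Y0.000
G1 X30.000 Y7.000
G1 X11.000 Y7.000
G1 X11.000 Y27.000
G1 X0.000 Y27.000
G1 X0.000 Y0.000
; layer 3
G0 Z20.000
G0 X0.000 Y0.000
G1 X30.000 Y0.000
G1 X30.000 Y7.000
G1 X11.000 Y7.000
G1 X11.000 Y27.000
G1 X0.000 Y27.000
G1 X0.000 Y0.000
M2 ; end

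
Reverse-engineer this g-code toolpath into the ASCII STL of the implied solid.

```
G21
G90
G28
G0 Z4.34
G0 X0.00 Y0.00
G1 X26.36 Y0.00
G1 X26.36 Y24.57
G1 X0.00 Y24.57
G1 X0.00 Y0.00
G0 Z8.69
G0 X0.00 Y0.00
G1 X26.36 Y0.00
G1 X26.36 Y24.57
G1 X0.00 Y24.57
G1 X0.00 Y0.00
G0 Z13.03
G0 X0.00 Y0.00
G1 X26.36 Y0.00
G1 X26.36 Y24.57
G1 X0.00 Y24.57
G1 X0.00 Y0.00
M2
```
solid part
  facet normal 0.0000 0.0000 -1.0000
    outer loop
      vertex 26.36 24.57 0.00
      vertex 26.36 0.00 0.00
      vertex 0.00 0.00 0.00
    endloop
  endfacet
  facet normal 0.0000 0.0000 -1.0000
    outer loop
      vertex 0.00 24.57 0.00
      vertex 26.36 24.57 0.00
      vertex 0.00 0.00 0.00
    endloop
  endfacet
  facet normal 0.0000 0.0000 1.0000
    outer loop
      vertex 0.00 0.00 13.03
      vertex 26.36 0.00 13.03
      vertex 26.36 24.57 13.03
    endloop
  endfacet
  facet normal 0.0000 0.0000 1.0000
    outer loop
      vertex 0.00 0.00 13.03
      vertex 26.36 24.57 13.03
      vertex 0.00 24.57 13.03
    endloop
  endfacet
  facet normal 0.0000 -1.0000 0.0000
    outer loop
      vertex 0.00 0.00 0.00
      vertex 26.36 0.00 0.00
      vertex 26.36 0.00 13.03
    endloop
  endfacet
  facet normal 0.0000 -1.0000 0.0000
    outer loop
      vertex 0.00 0.00 0.00
      vertex 26.36 0.00 13.03
      vertex 0.00 0.00 13.03
    endloop
  endfacet
  facet normal 0.0000 1.0000 0.0000
    outer loop
      vertex 26.36 24.57 13.03
      vertex 26.36 24.57 0.00
      vertex 0.00 24.57 0.00
    endloop
  endfacet
  facet normal 0.0000 1.0000 0.0000
    outer loop
      vertex 0.00 24.57 13.03
      vertex 26.36 24.57 13.03
      vertex 0.00 24.57 0.00
    endloop
  endfacet
  facet normal -1.0000 0.0000 0.0000
    outer loop
      vertex 0.00 24.57 13.03
      vertex 0.00 24.57 0.00
      vertex 0.00 0.00 0.00
    endloop
  endfacet
  facet normal -1.0000 0.0000 0.0000
    outer loop
      vertex 0.00 0.00 13.03
      vertex 0.00 24.57 13.03
      vertex 0.00 0.00 0.00
    endloop
  endfacet
  facet normal 1.0000 0.0000 0.0000
    outer loop
      vertex 26.36 0.00 0.00
      vertex 26.36 24.57 0.00
      vertex 26.36 24.57 13.03
    endloop
  endfacet
  facet normal 1.0000 0.0000 0.0000
    outer loop
      vertex 26.36 0.00 0.00
      vertex 26.36 24.57 13.03
      vertex 26.36 0.00 13.03
    endloop
  endfacet
endsolid part

The G0 Z moves step by Δz≈4.34 mm. Every layer's G1 loop is the same polygon, so the solid is a straight extrusion of it from z=0 to z≈13. Closing with flat bottom and top caps and triangulating gives 12 facets — a rectangular box, roughly 26.4 × 24.6 mm footprint and 13 mm tall.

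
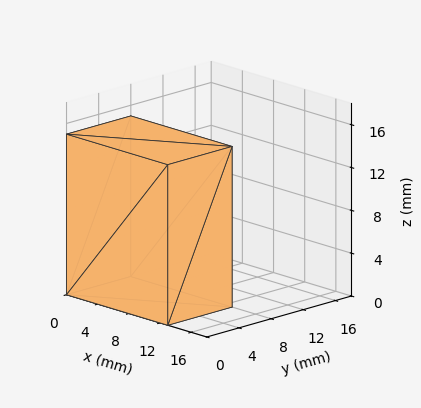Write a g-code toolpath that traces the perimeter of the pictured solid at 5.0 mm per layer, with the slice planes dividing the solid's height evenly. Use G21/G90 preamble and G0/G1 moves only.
Reading the render: the shape is a rectangular box, roughly 13 × 8 mm footprint and 15 mm tall (dimensions read to the nearest mm from the axis ticks). For the g-code, the solid's height is divided into equal slices at the stated Δz and each level perimeter traced with G1 moves after a G0 lift.

; perimeter-only toolpath
G21 ; units = mm
G90 ; absolute positioning
G28 ; home
; layer 1
G0 Z5.0
G0 X0.0 Y0.0
G1 X13.0 Y0.0
G1 X13.0 Y8.0
G1 X0.0 Y8.0
G1 X0.0 Y0.0
; layer 2
G0 Z10.0
G0 X0.0 Y0.0
G1 X13.0 Y0.0
G1 X13.0 Y8.0
G1 X0.0 Y8.0
G1 X0.0 Y0.0
; layer 3
G0 Z15.0
G0 X0.0 Y0.0
G1 X13.0 Y0.0
G1 X13.0 Y8.0
G1 X0.0 Y8.0
G1 X0.0 Y0.0
M2 ; end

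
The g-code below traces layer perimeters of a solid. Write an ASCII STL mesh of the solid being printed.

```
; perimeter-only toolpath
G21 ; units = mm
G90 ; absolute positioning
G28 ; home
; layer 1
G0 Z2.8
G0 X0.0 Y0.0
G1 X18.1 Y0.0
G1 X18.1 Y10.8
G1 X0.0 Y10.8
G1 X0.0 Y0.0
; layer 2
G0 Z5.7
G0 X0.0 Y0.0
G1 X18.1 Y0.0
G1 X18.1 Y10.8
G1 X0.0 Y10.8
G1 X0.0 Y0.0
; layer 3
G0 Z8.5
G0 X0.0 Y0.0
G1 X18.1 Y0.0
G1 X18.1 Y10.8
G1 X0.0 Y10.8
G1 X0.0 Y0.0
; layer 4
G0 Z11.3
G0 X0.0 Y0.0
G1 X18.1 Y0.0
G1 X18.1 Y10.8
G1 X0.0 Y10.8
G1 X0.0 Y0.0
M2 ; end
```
solid part
  facet normal 0.0000 0.0000 -1.0000
    outer loop
      vertex 18.1 10.8 0.0
      vertex 18.1 0.0 0.0
      vertex 0.0 0.0 0.0
    endloop
  endfacet
  facet normal 0.0000 0.0000 -1.0000
    outer loop
      vertex 0.0 10.8 0.0
      vertex 18.1 10.8 0.0
      vertex 0.0 0.0 0.0
    endloop
  endfacet
  facet normal 0.0000 0.0000 1.0000
    outer loop
      vertex 0.0 0.0 11.3
      vertex 18.1 0.0 11.3
      vertex 18.1 10.8 11.3
    endloop
  endfacet
  facet normal 0.0000 0.0000 1.0000
    outer loop
      vertex 0.0 0.0 11.3
      vertex 18.1 10.8 11.3
      vertex 0.0 10.8 11.3
    endloop
  endfacet
  facet normal 0.0000 -1.0000 0.0000
    outer loop
      vertex 0.0 0.0 0.0
      vertex 18.1 0.0 0.0
      vertex 18.1 0.0 11.3
    endloop
  endfacet
  facet normal 0.0000 -1.0000 0.0000
    outer loop
      vertex 0.0 0.0 0.0
      vertex 18.1 0.0 11.3
      vertex 0.0 0.0 11.3
    endloop
  endfacet
  facet normal 0.0000 1.0000 0.0000
    outer loop
      vertex 18.1 10.8 11.3
      vertex 18.1 10.8 0.0
      vertex 0.0 10.8 0.0
    endloop
  endfacet
  facet normal 0.0000 1.0000 0.0000
    outer loop
      vertex 0.0 10.8 11.3
      vertex 18.1 10.8 11.3
      vertex 0.0 10.8 0.0
    endloop
  endfacet
  facet normal -1.0000 0.0000 0.0000
    outer loop
      vertex 0.0 10.8 11.3
      vertex 0.0 10.8 0.0
      vertex 0.0 0.0 0.0
    endloop
  endfacet
  facet normal -1.0000 0.0000 0.0000
    outer loop
      vertex 0.0 0.0 11.3
      vertex 0.0 10.8 11.3
      vertex 0.0 0.0 0.0
    endloop
  endfacet
  facet normal 1.0000 0.0000 0.0000
    outer loop
      vertex 18.1 0.0 0.0
      vertex 18.1 10.8 0.0
      vertex 18.1 10.8 11.3
    endloop
  endfacet
  facet normal 1.0000 0.0000 0.0000
    outer loop
      vertex 18.1 0.0 0.0
      vertex 18.1 10.8 11.3
      vertex 18.1 0.0 11.3
    endloop
  endfacet
endsolid part

The G0 Z moves step by Δz≈2.8 mm. Every layer's G1 loop is the same polygon, so the solid is a straight extrusion of it from z=0 to z≈11.3. Closing with flat bottom and top caps and triangulating gives 12 facets — a rectangular box, roughly 18.1 × 10.8 mm footprint and 11.3 mm tall.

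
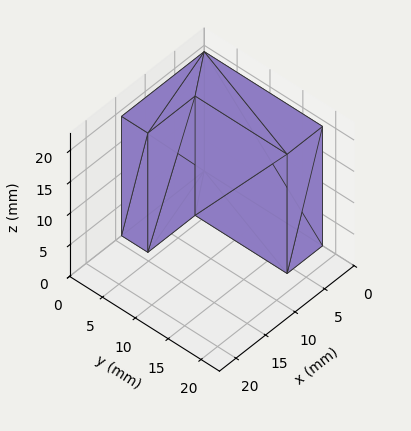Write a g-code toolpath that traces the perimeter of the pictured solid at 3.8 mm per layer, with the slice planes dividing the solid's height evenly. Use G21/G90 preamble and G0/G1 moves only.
Reading the render: the shape is an L-shaped prism: outer 14 × 18 mm, arm thicknesses ≈ 4 mm (horizontal) and 6 mm (vertical), extruded 19 mm in z (dimensions read to the nearest mm from the axis ticks). For the g-code, the solid's height is divided into equal slices at the stated Δz and each level perimeter traced with G1 moves after a G0 lift.

; perimeter-only toolpath
G21 ; units = mm
G90 ; absolute positioning
G28 ; home
; layer 1
G0 Z3.8
G0 X0.0 Y0.0
G1 X14.0 Y0.0
G1 X14.0 Y4.0
G1 X6.0 Y4.0
G1 X6.0 Y18.0
G1 X0.0 Y18.0
G1 X0.0 Y0.0
; layer 2
G0 Z7.6
G0 X0.0 Y0.0
G1 X14.0 Y0.0
G1 X14.0 Y4.0
G1 X6.0 Y4.0
G1 X6.0 Y18.0
G1 X0.0 Y18.0
G1 X0.0 Y0.0
; layer 3
G0 Z11.4
G0 X0.0 Y0.0
G1 X14.0 Y0.0
G1 X14.0 Y4.0
G1 X6.0 Y4.0
G1 X6.0 Y18.0
G1 X0.0 Y18.0
G1 X0.0 Y0.0
; layer 4
G0 Z15.2
G0 X0.0 Y0.0
G1 X14.0 Y0.0
G1 X14.0 Y4.0
G1 X6.0 Y4.0
G1 X6.0 Y18.0
G1 X0.0 Y18.0
G1 X0.0 Y0.0
; layer 5
G0 Z19.0
G0 X0.0 Y0.0
G1 X14.0 Y0.0
G1 X14.0 Y4.0
G1 X6.0 Y4.0
G1 X6.0 Y18.0
G1 X0.0 Y18.0
G1 X0.0 Y0.0
M2 ; end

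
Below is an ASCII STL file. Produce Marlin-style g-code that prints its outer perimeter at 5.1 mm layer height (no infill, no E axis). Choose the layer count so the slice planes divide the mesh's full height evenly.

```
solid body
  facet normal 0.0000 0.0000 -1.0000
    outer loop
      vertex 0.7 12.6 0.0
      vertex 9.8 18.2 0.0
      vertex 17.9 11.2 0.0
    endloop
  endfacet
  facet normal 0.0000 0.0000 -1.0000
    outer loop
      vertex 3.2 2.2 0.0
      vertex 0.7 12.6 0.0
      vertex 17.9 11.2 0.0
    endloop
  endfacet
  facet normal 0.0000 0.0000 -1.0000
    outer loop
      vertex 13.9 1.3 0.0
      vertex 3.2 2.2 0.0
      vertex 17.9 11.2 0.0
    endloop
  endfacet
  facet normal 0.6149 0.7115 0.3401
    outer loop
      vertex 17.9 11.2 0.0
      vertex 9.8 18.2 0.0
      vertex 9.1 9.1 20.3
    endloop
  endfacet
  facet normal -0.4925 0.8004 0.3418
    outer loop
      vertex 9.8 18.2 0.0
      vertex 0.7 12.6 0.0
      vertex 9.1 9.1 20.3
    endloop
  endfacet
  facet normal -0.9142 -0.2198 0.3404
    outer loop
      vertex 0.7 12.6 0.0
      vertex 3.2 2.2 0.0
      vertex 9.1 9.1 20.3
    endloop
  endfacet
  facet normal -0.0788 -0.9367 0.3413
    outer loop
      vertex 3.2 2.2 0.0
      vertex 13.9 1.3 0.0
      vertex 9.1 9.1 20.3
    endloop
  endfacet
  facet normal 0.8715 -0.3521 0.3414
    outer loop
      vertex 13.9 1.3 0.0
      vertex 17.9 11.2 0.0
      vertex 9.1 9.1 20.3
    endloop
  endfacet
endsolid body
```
; perimeter-only toolpath
G21 ; units = mm
G90 ; absolute positioning
G28 ; home
; layer 1
G0 Z5.1
G0 X15.7 Y10.7
G1 X9.6 Y15.9
G1 X2.8 Y11.7
G1 X4.7 Y3.9
G1 X12.7 Y3.2
G1 X15.7 Y10.7
; layer 2
G0 Z10.2
G0 X13.5 Y10.1
G1 X9.4 Y13.6
G1 X4.9 Y10.8
G1 X6.2 Y5.7
G1 X11.5 Y5.2
G1 X13.5 Y10.1
; layer 3
G0 Z15.2
G0 X11.3 Y9.6
G1 X9.3 Y11.4
G1 X7.0 Y10.0
G1 X7.6 Y7.4
G1 X10.3 Y7.1
G1 X11.3 Y9.6
M2 ; end

The solid is a regular 5-sided pyramid, base circumscribed radius ≈ 9.1 mm, apex at z ≈ 20.3 mm. Slicing at Δz = 5.1 mm — 4 equal slices spanning the solid's height, so layer i sits at z = i·h/4 — gives 3 non-empty perimeters. Each is a 5-segment closed polygon; G0 lifts to the layer z and rapids to the start vertex, then G1 traces the edges. The cross-section shrinks linearly with z (the slice at the apex is degenerate and omitted).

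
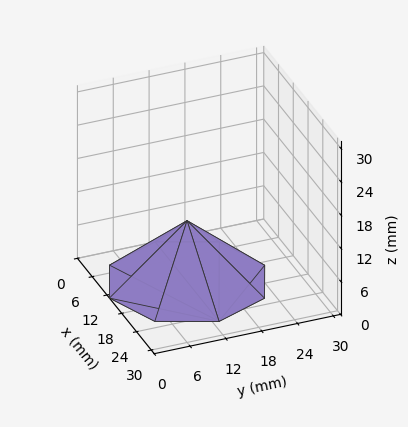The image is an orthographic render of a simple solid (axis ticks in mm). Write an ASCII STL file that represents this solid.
Reading the render: the shape is a regular 8-sided pyramid, base circumscribed radius ≈ 13 mm, apex at z ≈ 11 mm (dimensions read to the nearest mm from the axis ticks). For the STL, each face is triangulated and given an outward normal.

solid part
  facet normal 0.0000 0.0000 -1.0000
    outer loop
      vertex 13.000 26.000 0.000
      vertex 22.192 22.192 0.000
      vertex 26.000 13.000 0.000
    endloop
  endfacet
  facet normal 0.0000 0.0000 -1.0000
    outer loop
      vertex 3.808 22.192 0.000
      vertex 13.000 26.000 0.000
      vertex 26.000 13.000 0.000
    endloop
  endfacet
  facet normal 0.0000 0.0000 -1.0000
    outer loop
      vertex 0.000 13.000 0.000
      vertex 3.808 22.192 0.000
      vertex 26.000 13.000 0.000
    endloop
  endfacet
  facet normal 0.0000 0.0000 -1.0000
    outer loop
      vertex 3.808 3.808 0.000
      vertex 0.000 13.000 0.000
      vertex 26.000 13.000 0.000
    endloop
  endfacet
  facet normal 0.0000 0.0000 -1.0000
    outer loop
      vertex 13.000 0.000 0.000
      vertex 3.808 3.808 0.000
      vertex 26.000 13.000 0.000
    endloop
  endfacet
  facet normal 0.0000 0.0000 -1.0000
    outer loop
      vertex 22.192 3.808 0.000
      vertex 13.000 0.000 0.000
      vertex 26.000 13.000 0.000
    endloop
  endfacet
  facet normal 0.6240 0.2585 0.7374
    outer loop
      vertex 26.000 13.000 0.000
      vertex 22.192 22.192 0.000
      vertex 13.000 13.000 11.000
    endloop
  endfacet
  facet normal 0.2585 0.6240 0.7374
    outer loop
      vertex 22.192 22.192 0.000
      vertex 13.000 26.000 0.000
      vertex 13.000 13.000 11.000
    endloop
  endfacet
  facet normal -0.2585 0.6240 0.7374
    outer loop
      vertex 13.000 26.000 0.000
      vertex 3.808 22.192 0.000
      vertex 13.000 13.000 11.000
    endloop
  endfacet
  facet normal -0.6240 0.2585 0.7374
    outer loop
      vertex 3.808 22.192 0.000
      vertex 0.000 13.000 0.000
      vertex 13.000 13.000 11.000
    endloop
  endfacet
  facet normal -0.6240 -0.2585 0.7374
    outer loop
      vertex 0.000 13.000 0.000
      vertex 3.808 3.808 0.000
      vertex 13.000 13.000 11.000
    endloop
  endfacet
  facet normal -0.2585 -0.6240 0.7374
    outer loop
      vertex 3.808 3.808 0.000
      vertex 13.000 0.000 0.000
      vertex 13.000 13.000 11.000
    endloop
  endfacet
  facet normal 0.2585 -0.6240 0.7374
    outer loop
      vertex 13.000 0.000 0.000
      vertex 22.192 3.808 0.000
      vertex 13.000 13.000 11.000
    endloop
  endfacet
  facet normal 0.6240 -0.2585 0.7374
    outer loop
      vertex 22.192 3.808 0.000
      vertex 26.000 13.000 0.000
      vertex 13.000 13.000 11.000
    endloop
  endfacet
endsolid part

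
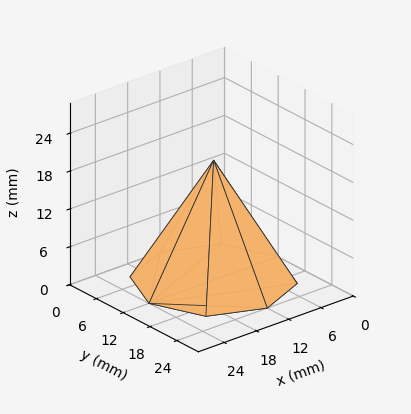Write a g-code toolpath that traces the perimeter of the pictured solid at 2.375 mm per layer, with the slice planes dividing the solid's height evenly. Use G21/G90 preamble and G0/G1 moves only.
Reading the render: the shape is a regular 8-sided pyramid, base circumscribed radius ≈ 12 mm, apex at z ≈ 19 mm (dimensions read to the nearest mm from the axis ticks). For the g-code, the solid's height is divided into equal slices at the stated Δz and each level perimeter traced with G1 moves after a G0 lift.

; perimeter-only toolpath
G21 ; units = mm
G90 ; absolute positioning
G28 ; home
; layer 1
G0 Z2.375
G0 X22.500 Y12.000
G1 X19.424 Y19.424
G1 X12.000 Y22.500
G1 X4.576 Y19.424
G1 X1.500 Y12.000
G1 X4.576 Y4.576
G1 X12.000 Y1.500
G1 X19.424 Y4.576
G1 X22.500 Y12.000
; layer 2
G0 Z4.750
G0 X21.000 Y12.000
G1 X18.364 Y18.364
G1 X12.000 Y21.000
G1 X5.636 Y18.364
G1 X3.000 Y12.000
G1 X5.636 Y5.636
G1 X12.000 Y3.000
G1 X18.364 Y5.636
G1 X21.000 Y12.000
; layer 3
G0 Z7.125
G0 X19.500 Y12.000
G1 X17.303 Y17.303
G1 X12.000 Y19.500
G1 X6.697 Y17.303
G1 X4.500 Y12.000
G1 X6.697 Y6.697
G1 X12.000 Y4.500
G1 X17.303 Y6.697
G1 X19.500 Y12.000
; layer 4
G0 Z9.500
G0 X18.000 Y12.000
G1 X16.242 Y16.242
G1 X12.000 Y18.000
G1 X7.758 Y16.242
G1 X6.000 Y12.000
G1 X7.758 Y7.758
G1 X12.000 Y6.000
G1 X16.242 Y7.758
G1 X18.000 Y12.000
; layer 5
G0 Z11.875
G0 X16.500 Y12.000
G1 X15.182 Y15.182
G1 X12.000 Y16.500
G1 X8.818 Y15.182
G1 X7.500 Y12.000
G1 X8.818 Y8.818
G1 X12.000 Y7.500
G1 X15.182 Y8.818
G1 X16.500 Y12.000
; layer 6
G0 Z14.250
G0 X15.000 Y12.000
G1 X14.121 Y14.121
G1 X12.000 Y15.000
G1 X9.879 Y14.121
G1 X9.000 Y12.000
G1 X9.879 Y9.879
G1 X12.000 Y9.000
G1 X14.121 Y9.879
G1 X15.000 Y12.000
; layer 7
G0 Z16.625
G0 X13.500 Y12.000
G1 X13.061 Y13.061
G1 X12.000 Y13.500
G1 X10.939 Y13.061
G1 X10.500 Y12.000
G1 X10.939 Y10.939
G1 X12.000 Y10.500
G1 X13.061 Y10.939
G1 X13.500 Y12.000
M2 ; end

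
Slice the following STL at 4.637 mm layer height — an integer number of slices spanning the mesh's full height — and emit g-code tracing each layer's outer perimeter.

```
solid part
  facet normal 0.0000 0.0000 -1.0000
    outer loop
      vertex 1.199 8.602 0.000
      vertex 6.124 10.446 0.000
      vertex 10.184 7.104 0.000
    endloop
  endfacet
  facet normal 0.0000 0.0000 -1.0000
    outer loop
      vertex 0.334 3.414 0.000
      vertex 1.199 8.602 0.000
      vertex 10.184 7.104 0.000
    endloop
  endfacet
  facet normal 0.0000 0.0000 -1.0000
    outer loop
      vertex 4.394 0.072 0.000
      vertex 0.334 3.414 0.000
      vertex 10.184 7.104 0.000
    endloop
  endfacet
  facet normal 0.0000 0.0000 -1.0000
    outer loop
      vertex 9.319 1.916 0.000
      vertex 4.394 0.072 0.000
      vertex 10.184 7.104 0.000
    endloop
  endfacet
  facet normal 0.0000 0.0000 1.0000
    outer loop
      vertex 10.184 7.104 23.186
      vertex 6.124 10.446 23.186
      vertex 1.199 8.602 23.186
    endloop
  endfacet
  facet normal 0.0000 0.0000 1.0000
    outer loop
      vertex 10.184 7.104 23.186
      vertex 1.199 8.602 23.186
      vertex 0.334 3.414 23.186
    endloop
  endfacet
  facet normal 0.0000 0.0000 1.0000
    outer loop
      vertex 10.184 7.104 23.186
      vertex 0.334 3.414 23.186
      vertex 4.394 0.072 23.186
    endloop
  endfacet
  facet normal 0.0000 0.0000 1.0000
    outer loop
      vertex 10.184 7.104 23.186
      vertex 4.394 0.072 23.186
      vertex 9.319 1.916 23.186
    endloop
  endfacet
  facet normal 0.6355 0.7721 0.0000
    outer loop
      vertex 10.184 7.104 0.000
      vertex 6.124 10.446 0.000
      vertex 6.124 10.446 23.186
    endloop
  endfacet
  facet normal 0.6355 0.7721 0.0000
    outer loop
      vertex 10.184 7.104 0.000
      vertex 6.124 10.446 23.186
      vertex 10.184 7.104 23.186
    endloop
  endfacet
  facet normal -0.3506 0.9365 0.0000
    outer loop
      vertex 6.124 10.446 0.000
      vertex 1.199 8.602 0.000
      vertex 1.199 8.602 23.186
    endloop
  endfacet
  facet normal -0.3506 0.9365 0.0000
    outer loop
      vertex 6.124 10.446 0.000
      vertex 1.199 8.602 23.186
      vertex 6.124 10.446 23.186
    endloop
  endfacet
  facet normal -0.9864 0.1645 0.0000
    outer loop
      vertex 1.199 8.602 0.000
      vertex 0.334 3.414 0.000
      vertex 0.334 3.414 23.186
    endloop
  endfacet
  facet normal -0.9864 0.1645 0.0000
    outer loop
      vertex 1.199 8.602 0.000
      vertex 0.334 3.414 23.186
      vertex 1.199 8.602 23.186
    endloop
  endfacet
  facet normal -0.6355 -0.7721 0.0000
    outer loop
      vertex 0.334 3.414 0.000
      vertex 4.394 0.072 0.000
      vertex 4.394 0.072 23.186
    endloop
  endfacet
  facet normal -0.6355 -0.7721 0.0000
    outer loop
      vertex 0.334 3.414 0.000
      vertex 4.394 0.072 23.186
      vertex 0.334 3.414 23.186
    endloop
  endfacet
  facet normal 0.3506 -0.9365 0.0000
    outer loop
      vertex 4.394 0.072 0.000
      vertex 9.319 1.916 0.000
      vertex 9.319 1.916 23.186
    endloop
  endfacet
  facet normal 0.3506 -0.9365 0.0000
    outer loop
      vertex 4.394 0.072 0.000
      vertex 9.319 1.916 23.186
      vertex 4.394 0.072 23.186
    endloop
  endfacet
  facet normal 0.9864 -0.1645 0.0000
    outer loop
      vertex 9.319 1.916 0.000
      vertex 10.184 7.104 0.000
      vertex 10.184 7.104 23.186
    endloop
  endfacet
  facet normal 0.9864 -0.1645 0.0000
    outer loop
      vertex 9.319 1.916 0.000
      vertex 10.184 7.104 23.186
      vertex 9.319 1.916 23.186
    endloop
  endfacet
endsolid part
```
; perimeter-only toolpath
G21 ; units = mm
G90 ; absolute positioning
G28 ; home
; layer 1
G0 Z4.637
G0 X10.184 Y7.104
G1 X6.124 Y10.446
G1 X1.199 Y8.602
G1 X0.334 Y3.414
G1 X4.394 Y0.072
G1 X9.319 Y1.916
G1 X10.184 Y7.104
; layer 2
G0 Z9.274
G0 X10.184 Y7.104
G1 X6.124 Y10.446
G1 X1.199 Y8.602
G1 X0.334 Y3.414
G1 X4.394 Y0.072
G1 X9.319 Y1.916
G1 X10.184 Y7.104
; layer 3
G0 Z13.912
G0 X10.184 Y7.104
G1 X6.124 Y10.446
G1 X1.199 Y8.602
G1 X0.334 Y3.414
G1 X4.394 Y0.072
G1 X9.319 Y1.916
G1 X10.184 Y7.104
; layer 4
G0 Z18.549
G0 X10.184 Y7.104
G1 X6.124 Y10.446
G1 X1.199 Y8.602
G1 X0.334 Y3.414
G1 X4.394 Y0.072
G1 X9.319 Y1.916
G1 X10.184 Y7.104
; layer 5
G0 Z23.186
G0 X10.184 Y7.104
G1 X6.124 Y10.446
G1 X1.199 Y8.602
G1 X0.334 Y3.414
G1 X4.394 Y0.072
G1 X9.319 Y1.916
G1 X10.184 Y7.104
M2 ; end

The solid is a regular 6-sided prism (a cylinder approximated with 6 flat sides), circumscribed radius ≈ 5.26 mm, height ≈ 23.2 mm. Slicing at Δz = 4.637 mm — 5 equal slices spanning the solid's height, so layer i sits at z = i·h/5 — gives 5 non-empty perimeters. Each is a 6-segment closed polygon; G0 lifts to the layer z and rapids to the start vertex, then G1 traces the edges.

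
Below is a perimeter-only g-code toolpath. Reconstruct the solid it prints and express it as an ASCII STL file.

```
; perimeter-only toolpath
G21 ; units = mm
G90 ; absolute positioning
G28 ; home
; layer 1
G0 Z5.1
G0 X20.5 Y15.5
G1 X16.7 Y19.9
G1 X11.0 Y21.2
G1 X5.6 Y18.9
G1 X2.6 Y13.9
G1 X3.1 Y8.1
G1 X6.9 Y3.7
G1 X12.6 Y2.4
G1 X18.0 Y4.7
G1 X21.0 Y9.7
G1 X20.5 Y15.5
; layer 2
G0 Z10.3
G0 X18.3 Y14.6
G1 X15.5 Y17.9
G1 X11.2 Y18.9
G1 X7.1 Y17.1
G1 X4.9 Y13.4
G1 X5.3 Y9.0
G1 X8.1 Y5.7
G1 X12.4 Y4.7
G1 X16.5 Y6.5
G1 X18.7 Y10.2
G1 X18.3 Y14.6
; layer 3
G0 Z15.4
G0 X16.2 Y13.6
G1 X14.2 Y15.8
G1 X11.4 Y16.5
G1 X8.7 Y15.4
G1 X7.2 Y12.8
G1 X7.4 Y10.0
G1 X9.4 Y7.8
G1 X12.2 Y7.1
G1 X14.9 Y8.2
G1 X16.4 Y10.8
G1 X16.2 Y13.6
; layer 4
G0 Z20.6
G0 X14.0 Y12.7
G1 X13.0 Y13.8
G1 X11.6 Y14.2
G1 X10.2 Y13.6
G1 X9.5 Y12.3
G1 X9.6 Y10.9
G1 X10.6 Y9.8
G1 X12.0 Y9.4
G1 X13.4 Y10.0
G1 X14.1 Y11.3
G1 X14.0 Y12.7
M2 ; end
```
solid part
  facet normal 0.0000 0.0000 -1.0000
    outer loop
      vertex 10.8 23.6 0.0
      vertex 17.9 21.9 0.0
      vertex 22.7 16.4 0.0
    endloop
  endfacet
  facet normal 0.0000 0.0000 -1.0000
    outer loop
      vertex 4.0 20.7 0.0
      vertex 10.8 23.6 0.0
      vertex 22.7 16.4 0.0
    endloop
  endfacet
  facet normal 0.0000 0.0000 -1.0000
    outer loop
      vertex 0.3 14.4 0.0
      vertex 4.0 20.7 0.0
      vertex 22.7 16.4 0.0
    endloop
  endfacet
  facet normal 0.0000 0.0000 -1.0000
    outer loop
      vertex 0.9 7.2 0.0
      vertex 0.3 14.4 0.0
      vertex 22.7 16.4 0.0
    endloop
  endfacet
  facet normal 0.0000 0.0000 -1.0000
    outer loop
      vertex 5.7 1.7 0.0
      vertex 0.9 7.2 0.0
      vertex 22.7 16.4 0.0
    endloop
  endfacet
  facet normal 0.0000 0.0000 -1.0000
    outer loop
      vertex 12.8 0.0 0.0
      vertex 5.7 1.7 0.0
      vertex 22.7 16.4 0.0
    endloop
  endfacet
  facet normal 0.0000 0.0000 -1.0000
    outer loop
      vertex 19.6 2.9 0.0
      vertex 12.8 0.0 0.0
      vertex 22.7 16.4 0.0
    endloop
  endfacet
  facet normal 0.0000 0.0000 -1.0000
    outer loop
      vertex 23.3 9.2 0.0
      vertex 19.6 2.9 0.0
      vertex 22.7 16.4 0.0
    endloop
  endfacet
  facet normal 0.6903 0.6025 0.4006
    outer loop
      vertex 22.7 16.4 0.0
      vertex 17.9 21.9 0.0
      vertex 11.8 11.8 25.7
    endloop
  endfacet
  facet normal 0.2133 0.8910 0.4008
    outer loop
      vertex 17.9 21.9 0.0
      vertex 10.8 23.6 0.0
      vertex 11.8 11.8 25.7
    endloop
  endfacet
  facet normal -0.3594 0.8427 0.4009
    outer loop
      vertex 10.8 23.6 0.0
      vertex 4.0 20.7 0.0
      vertex 11.8 11.8 25.7
    endloop
  endfacet
  facet normal -0.7901 0.4640 0.4005
    outer loop
      vertex 4.0 20.7 0.0
      vertex 0.3 14.4 0.0
      vertex 11.8 11.8 25.7
    endloop
  endfacet
  facet normal -0.9130 -0.0761 0.4008
    outer loop
      vertex 0.3 14.4 0.0
      vertex 0.9 7.2 0.0
      vertex 11.8 11.8 25.7
    endloop
  endfacet
  facet normal -0.6903 -0.6025 0.4006
    outer loop
      vertex 0.9 7.2 0.0
      vertex 5.7 1.7 0.0
      vertex 11.8 11.8 25.7
    endloop
  endfacet
  facet normal -0.2133 -0.8910 0.4008
    outer loop
      vertex 5.7 1.7 0.0
      vertex 12.8 0.0 0.0
      vertex 11.8 11.8 25.7
    endloop
  endfacet
  facet normal 0.3594 -0.8427 0.4009
    outer loop
      vertex 12.8 0.0 0.0
      vertex 19.6 2.9 0.0
      vertex 11.8 11.8 25.7
    endloop
  endfacet
  facet normal 0.7901 -0.4640 0.4005
    outer loop
      vertex 19.6 2.9 0.0
      vertex 23.3 9.2 0.0
      vertex 11.8 11.8 25.7
    endloop
  endfacet
  facet normal 0.9130 0.0761 0.4008
    outer loop
      vertex 23.3 9.2 0.0
      vertex 22.7 16.4 0.0
      vertex 11.8 11.8 25.7
    endloop
  endfacet
endsolid part

The G0 Z moves step by Δz≈5.1 mm. The G1 loops shrink linearly with z, so the solid tapers from its base footprint up to z≈25.7. Closing with a flat bottom cap and the tapered top and triangulating gives 18 facets — a regular 10-sided pyramid, base circumscribed radius ≈ 11.8 mm, apex at z ≈ 25.7 mm.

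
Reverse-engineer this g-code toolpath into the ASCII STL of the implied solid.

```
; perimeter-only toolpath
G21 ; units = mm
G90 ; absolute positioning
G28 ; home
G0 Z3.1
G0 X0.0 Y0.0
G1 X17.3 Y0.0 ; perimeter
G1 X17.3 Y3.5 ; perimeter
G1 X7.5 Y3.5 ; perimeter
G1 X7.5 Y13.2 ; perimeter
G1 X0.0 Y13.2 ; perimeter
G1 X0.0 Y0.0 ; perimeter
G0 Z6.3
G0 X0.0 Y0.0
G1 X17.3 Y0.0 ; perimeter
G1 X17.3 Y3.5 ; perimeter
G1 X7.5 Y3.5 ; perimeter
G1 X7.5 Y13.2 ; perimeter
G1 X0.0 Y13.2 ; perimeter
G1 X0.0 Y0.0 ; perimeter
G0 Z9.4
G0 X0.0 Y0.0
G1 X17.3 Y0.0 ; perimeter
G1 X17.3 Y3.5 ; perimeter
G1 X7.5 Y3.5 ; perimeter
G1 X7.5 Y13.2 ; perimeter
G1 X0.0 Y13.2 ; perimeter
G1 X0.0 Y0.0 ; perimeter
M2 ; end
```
solid part
  facet normal 0.0000 0.0000 -1.0000
    outer loop
      vertex 17.3 3.5 0.0
      vertex 17.3 0.0 0.0
      vertex 0.0 0.0 0.0
    endloop
  endfacet
  facet normal 0.0000 0.0000 -1.0000
    outer loop
      vertex 7.5 3.5 0.0
      vertex 17.3 3.5 0.0
      vertex 0.0 0.0 0.0
    endloop
  endfacet
  facet normal 0.0000 0.0000 -1.0000
    outer loop
      vertex 7.5 13.2 0.0
      vertex 7.5 3.5 0.0
      vertex 0.0 0.0 0.0
    endloop
  endfacet
  facet normal 0.0000 0.0000 -1.0000
    outer loop
      vertex 0.0 13.2 0.0
      vertex 7.5 13.2 0.0
      vertex 0.0 0.0 0.0
    endloop
  endfacet
  facet normal 0.0000 0.0000 1.0000
    outer loop
      vertex 0.0 0.0 9.4
      vertex 17.3 0.0 9.4
      vertex 17.3 3.5 9.4
    endloop
  endfacet
  facet normal 0.0000 0.0000 1.0000
    outer loop
      vertex 0.0 0.0 9.4
      vertex 17.3 3.5 9.4
      vertex 7.5 3.5 9.4
    endloop
  endfacet
  facet normal 0.0000 0.0000 1.0000
    outer loop
      vertex 0.0 0.0 9.4
      vertex 7.5 3.5 9.4
      vertex 7.5 13.2 9.4
    endloop
  endfacet
  facet normal 0.0000 0.0000 1.0000
    outer loop
      vertex 0.0 0.0 9.4
      vertex 7.5 13.2 9.4
      vertex 0.0 13.2 9.4
    endloop
  endfacet
  facet normal 0.0000 -1.0000 0.0000
    outer loop
      vertex 0.0 0.0 0.0
      vertex 17.3 0.0 0.0
      vertex 17.3 0.0 9.4
    endloop
  endfacet
  facet normal 0.0000 -1.0000 0.0000
    outer loop
      vertex 0.0 0.0 0.0
      vertex 17.3 0.0 9.4
      vertex 0.0 0.0 9.4
    endloop
  endfacet
  facet normal 1.0000 0.0000 0.0000
    outer loop
      vertex 17.3 0.0 0.0
      vertex 17.3 3.5 0.0
      vertex 17.3 3.5 9.4
    endloop
  endfacet
  facet normal 1.0000 0.0000 0.0000
    outer loop
      vertex 17.3 0.0 0.0
      vertex 17.3 3.5 9.4
      vertex 17.3 0.0 9.4
    endloop
  endfacet
  facet normal 0.0000 1.0000 0.0000
    outer loop
      vertex 17.3 3.5 0.0
      vertex 7.5 3.5 0.0
      vertex 7.5 3.5 9.4
    endloop
  endfacet
  facet normal 0.0000 1.0000 0.0000
    outer loop
      vertex 17.3 3.5 0.0
      vertex 7.5 3.5 9.4
      vertex 17.3 3.5 9.4
    endloop
  endfacet
  facet normal 1.0000 0.0000 0.0000
    outer loop
      vertex 7.5 3.5 0.0
      vertex 7.5 13.2 0.0
      vertex 7.5 13.2 9.4
    endloop
  endfacet
  facet normal 1.0000 0.0000 0.0000
    outer loop
      vertex 7.5 3.5 0.0
      vertex 7.5 13.2 9.4
      vertex 7.5 3.5 9.4
    endloop
  endfacet
  facet normal 0.0000 1.0000 0.0000
    outer loop
      vertex 7.5 13.2 0.0
      vertex 0.0 13.2 0.0
      vertex 0.0 13.2 9.4
    endloop
  endfacet
  facet normal 0.0000 1.0000 0.0000
    outer loop
      vertex 7.5 13.2 0.0
      vertex 0.0 13.2 9.4
      vertex 7.5 13.2 9.4
    endloop
  endfacet
  facet normal -1.0000 0.0000 0.0000
    outer loop
      vertex 0.0 13.2 0.0
      vertex 0.0 0.0 0.0
      vertex 0.0 0.0 9.4
    endloop
  endfacet
  facet normal -1.0000 0.0000 0.0000
    outer loop
      vertex 0.0 13.2 0.0
      vertex 0.0 0.0 9.4
      vertex 0.0 13.2 9.4
    endloop
  endfacet
endsolid part

The G0 Z moves step by Δz≈3.1 mm. Every layer's G1 loop is the same polygon, so the solid is a straight extrusion of it from z=0 to z≈9.4. Closing with flat bottom and top caps and triangulating gives 20 facets — an L-shaped prism: outer 17.3 × 13.2 mm, arm thicknesses ≈ 3.5 mm (horizontal) and 7.5 mm (vertical), extruded 9.4 mm in z.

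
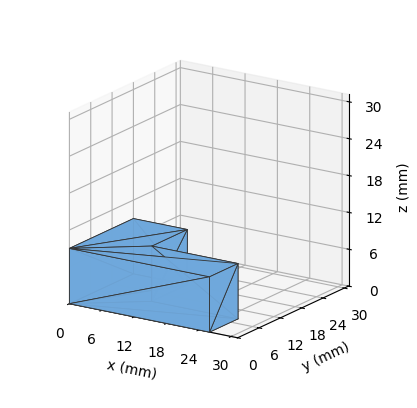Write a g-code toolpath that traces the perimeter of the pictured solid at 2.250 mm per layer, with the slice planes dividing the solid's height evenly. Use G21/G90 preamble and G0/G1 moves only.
Reading the render: the shape is an L-shaped prism: outer 26 × 18 mm, arm thicknesses ≈ 8 mm (horizontal) and 10 mm (vertical), extruded 9 mm in z (dimensions read to the nearest mm from the axis ticks). For the g-code, the solid's height is divided into equal slices at the stated Δz and each level perimeter traced with G1 moves after a G0 lift.

; perimeter-only toolpath
G21 ; units = mm
G90 ; absolute positioning
G28 ; home
; layer 1
G0 Z2.250
G0 X0.000 Y0.000
G1 X26.000 Y0.000
G1 X26.000 Y8.000
G1 X10.000 Y8.000
G1 X10.000 Y18.000
G1 X0.000 Y18.000
G1 X0.000 Y0.000
; layer 2
G0 Z4.500
G0 X0.000 Y0.000
G1 X26.000 Y0.000
G1 X26.000 Y8.000
G1 X10.000 Y8.000
G1 X10.000 Y18.000
G1 X0.000 Y18.000
G1 X0.000 Y0.000
; layer 3
G0 Z6.750
G0 X0.000 Y0.000
G1 X26.000 Y0.000
G1 X26.000 Y8.000
G1 X10.000 Y8.000
G1 X10.000 Y18.000
G1 X0.000 Y18.000
G1 X0.000 Y0.000
; layer 4
G0 Z9.000
G0 X0.000 Y0.000
G1 X26.000 Y0.000
G1 X26.000 Y8.000
G1 X10.000 Y8.000
G1 X10.000 Y18.000
G1 X0.000 Y18.000
G1 X0.000 Y0.000
M2 ; end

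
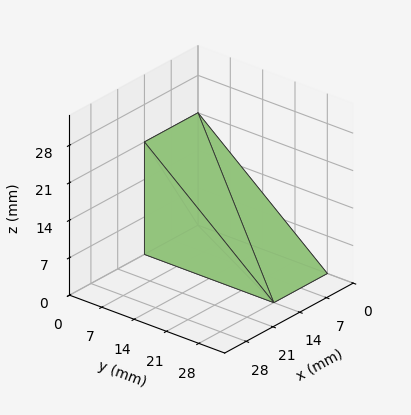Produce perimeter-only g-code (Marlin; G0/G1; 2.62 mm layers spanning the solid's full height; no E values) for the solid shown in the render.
Reading the render: the shape is a wedge (ramp): 14 × 28 mm base, rising to 21 mm along the y=0 edge and sloping linearly to z=0 at y=28 (dimensions read to the nearest mm from the axis ticks). For the g-code, the solid's height is divided into equal slices at the stated Δz and each level perimeter traced with G1 moves after a G0 lift.

; perimeter-only toolpath
G21 ; units = mm
G90 ; absolute positioning
G28 ; home
; layer 1
G0 Z2.62
G0 X0.00 Y0.00
G1 X14.00 Y0.00
G1 X14.00 Y24.50
G1 X0.00 Y24.50
G1 X0.00 Y0.00
; layer 2
G0 Z5.25
G0 X0.00 Y0.00
G1 X14.00 Y0.00
G1 X14.00 Y21.00
G1 X0.00 Y21.00
G1 X0.00 Y0.00
; layer 3
G0 Z7.88
G0 X0.00 Y0.00
G1 X14.00 Y0.00
G1 X14.00 Y17.50
G1 X0.00 Y17.50
G1 X0.00 Y0.00
; layer 4
G0 Z10.50
G0 X0.00 Y0.00
G1 X14.00 Y0.00
G1 X14.00 Y14.00
G1 X0.00 Y14.00
G1 X0.00 Y0.00
; layer 5
G0 Z13.12
G0 X0.00 Y0.00
G1 X14.00 Y0.00
G1 X14.00 Y10.50
G1 X0.00 Y10.50
G1 X0.00 Y0.00
; layer 6
G0 Z15.75
G0 X0.00 Y0.00
G1 X14.00 Y0.00
G1 X14.00 Y7.00
G1 X0.00 Y7.00
G1 X0.00 Y0.00
; layer 7
G0 Z18.38
G0 X0.00 Y0.00
G1 X14.00 Y0.00
G1 X14.00 Y3.50
G1 X0.00 Y3.50
G1 X0.00 Y0.00
M2 ; end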